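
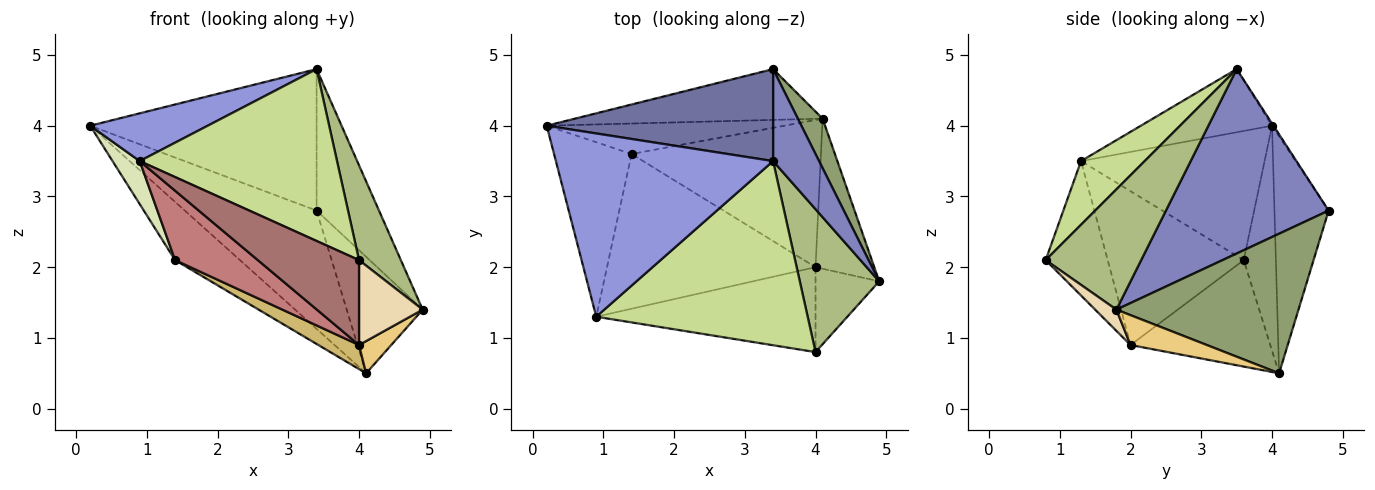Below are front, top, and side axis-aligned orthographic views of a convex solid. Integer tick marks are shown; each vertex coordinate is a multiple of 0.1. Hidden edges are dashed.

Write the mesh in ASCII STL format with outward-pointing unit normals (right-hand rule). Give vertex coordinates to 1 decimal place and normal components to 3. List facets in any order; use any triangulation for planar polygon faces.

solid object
 facet normal -0.005 0.838 0.545
  outer loop
   vertex 3.4 3.5 4.8
   vertex 3.4 4.8 2.8
   vertex 0.2 4.0 4.0
  endloop
 endfacet
 facet normal 0.909 0.349 0.227
  outer loop
   vertex 3.4 3.5 4.8
   vertex 4.9 1.8 1.4
   vertex 3.4 4.8 2.8
  endloop
 endfacet
 facet normal -0.271 -0.243 0.932
  outer loop
   vertex 0.9 1.3 3.5
   vertex 3.4 3.5 4.8
   vertex 0.2 4.0 4.0
  endloop
 endfacet
 facet normal -0.353 0.860 -0.369
  outer loop
   vertex 4.1 4.1 0.5
   vertex 0.2 4.0 4.0
   vertex 3.4 4.8 2.8
  endloop
 endfacet
 facet normal 0.911 0.380 0.162
  outer loop
   vertex 4.1 4.1 0.5
   vertex 3.4 4.8 2.8
   vertex 4.9 1.8 1.4
  endloop
 endfacet
 facet normal 0.784 -0.343 0.517
  outer loop
   vertex 4.0 0.8 2.1
   vertex 4.9 1.8 1.4
   vertex 3.4 3.5 4.8
  endloop
 endfacet
 facet normal 0.215 -0.666 0.714
  outer loop
   vertex 4.0 0.8 2.1
   vertex 3.4 3.5 4.8
   vertex 0.9 1.3 3.5
  endloop
 endfacet
 facet normal -0.851 -0.126 -0.511
  outer loop
   vertex 1.4 3.6 2.1
   vertex 0.9 1.3 3.5
   vertex 0.2 4.0 4.0
  endloop
 endfacet
 facet normal -0.402 0.811 -0.425
  outer loop
   vertex 1.4 3.6 2.1
   vertex 0.2 4.0 4.0
   vertex 4.1 4.1 0.5
  endloop
 endfacet
 facet normal -0.485 -0.141 -0.863
  outer loop
   vertex 4.0 2.0 0.9
   vertex 1.4 3.6 2.1
   vertex 4.1 4.1 0.5
  endloop
 endfacet
 facet normal 0.445 -0.188 -0.876
  outer loop
   vertex 4.0 2.0 0.9
   vertex 4.1 4.1 0.5
   vertex 4.9 1.8 1.4
  endloop
 endfacet
 facet normal 0.229 -0.688 -0.688
  outer loop
   vertex 4.0 2.0 0.9
   vertex 4.9 1.8 1.4
   vertex 4.0 0.8 2.1
  endloop
 endfacet
 facet normal -0.398 -0.649 -0.649
  outer loop
   vertex 4.0 2.0 0.9
   vertex 4.0 0.8 2.1
   vertex 0.9 1.3 3.5
  endloop
 endfacet
 facet normal -0.558 -0.339 -0.757
  outer loop
   vertex 4.0 2.0 0.9
   vertex 0.9 1.3 3.5
   vertex 1.4 3.6 2.1
  endloop
 endfacet
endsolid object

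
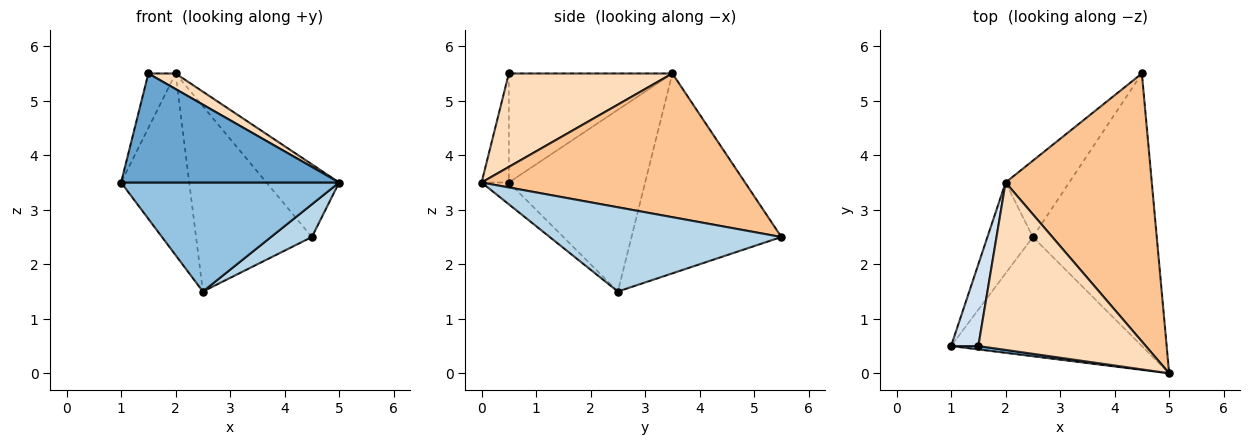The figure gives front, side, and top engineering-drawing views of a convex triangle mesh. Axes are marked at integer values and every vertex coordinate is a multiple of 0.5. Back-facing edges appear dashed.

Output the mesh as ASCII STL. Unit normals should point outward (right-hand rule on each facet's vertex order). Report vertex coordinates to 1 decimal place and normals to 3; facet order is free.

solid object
 facet normal -0.124 -0.992 0.031
  outer loop
   vertex 1.5 0.5 5.5
   vertex 1.0 0.5 3.5
   vertex 5.0 0.0 3.5
  endloop
 endfacet
 facet normal -0.084 -0.672 -0.735
  outer loop
   vertex 2.5 2.5 1.5
   vertex 5.0 0.0 3.5
   vertex 1.0 0.5 3.5
  endloop
 endfacet
 facet normal 0.560 -0.099 -0.823
  outer loop
   vertex 2.5 2.5 1.5
   vertex 4.5 5.5 2.5
   vertex 5.0 0.0 3.5
  endloop
 endfacet
 facet normal -0.958 0.160 0.239
  outer loop
   vertex 2.0 3.5 5.5
   vertex 1.0 0.5 3.5
   vertex 1.5 0.5 5.5
  endloop
 endfacet
 facet normal -0.873 0.436 -0.218
  outer loop
   vertex 2.0 3.5 5.5
   vertex 2.5 2.5 1.5
   vertex 1.0 0.5 3.5
  endloop
 endfacet
 facet normal -0.767 0.593 -0.244
  outer loop
   vertex 2.0 3.5 5.5
   vertex 4.5 5.5 2.5
   vertex 2.5 2.5 1.5
  endloop
 endfacet
 facet normal 0.688 0.190 0.700
  outer loop
   vertex 2.0 3.5 5.5
   vertex 5.0 0.0 3.5
   vertex 4.5 5.5 2.5
  endloop
 endfacet
 facet normal 0.486 -0.081 0.870
  outer loop
   vertex 2.0 3.5 5.5
   vertex 1.5 0.5 5.5
   vertex 5.0 0.0 3.5
  endloop
 endfacet
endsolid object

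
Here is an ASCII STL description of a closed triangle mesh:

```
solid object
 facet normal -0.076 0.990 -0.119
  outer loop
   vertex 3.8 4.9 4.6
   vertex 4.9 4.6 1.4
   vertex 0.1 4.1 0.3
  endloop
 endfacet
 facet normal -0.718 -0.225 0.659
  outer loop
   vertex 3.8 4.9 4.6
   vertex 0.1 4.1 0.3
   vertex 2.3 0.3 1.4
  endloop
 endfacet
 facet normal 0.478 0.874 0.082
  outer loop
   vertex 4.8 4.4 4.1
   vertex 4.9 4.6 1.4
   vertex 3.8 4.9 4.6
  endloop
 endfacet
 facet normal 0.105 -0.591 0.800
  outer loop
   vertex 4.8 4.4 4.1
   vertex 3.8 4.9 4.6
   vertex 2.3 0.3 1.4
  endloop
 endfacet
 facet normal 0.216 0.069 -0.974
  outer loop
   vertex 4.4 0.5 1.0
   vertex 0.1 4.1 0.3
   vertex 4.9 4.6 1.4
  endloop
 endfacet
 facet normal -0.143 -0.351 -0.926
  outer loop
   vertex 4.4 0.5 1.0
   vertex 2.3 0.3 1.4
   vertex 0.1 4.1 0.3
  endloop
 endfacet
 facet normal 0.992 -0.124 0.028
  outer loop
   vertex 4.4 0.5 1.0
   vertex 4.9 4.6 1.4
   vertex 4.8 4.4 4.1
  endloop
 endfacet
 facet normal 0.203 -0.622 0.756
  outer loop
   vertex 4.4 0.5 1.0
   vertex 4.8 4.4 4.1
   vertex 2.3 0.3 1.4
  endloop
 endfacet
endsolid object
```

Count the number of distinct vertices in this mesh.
6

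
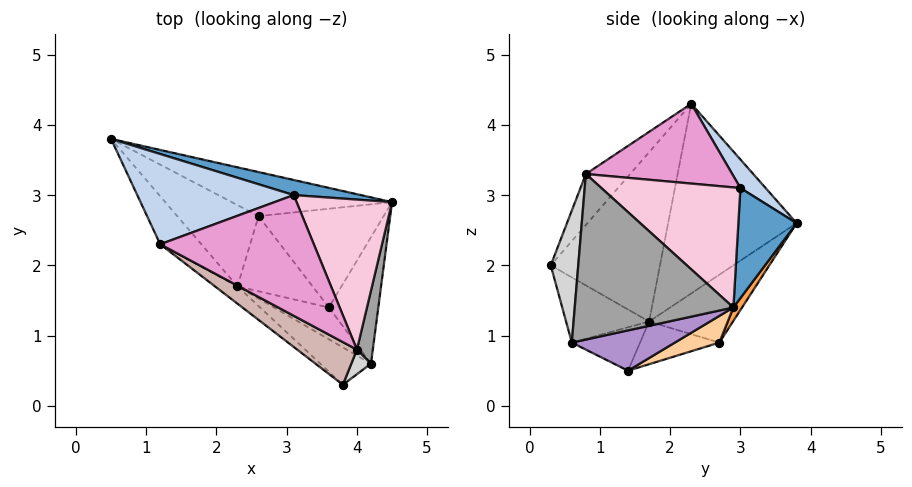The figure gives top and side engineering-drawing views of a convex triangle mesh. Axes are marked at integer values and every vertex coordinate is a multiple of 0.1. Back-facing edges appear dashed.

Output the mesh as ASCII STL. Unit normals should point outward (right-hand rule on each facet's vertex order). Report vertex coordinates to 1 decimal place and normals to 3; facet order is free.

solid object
 facet normal 0.262 0.952 0.160
  outer loop
   vertex 3.1 3.0 3.1
   vertex 4.5 2.9 1.4
   vertex 0.5 3.8 2.6
  endloop
 endfacet
 facet normal 0.115 0.768 0.630
  outer loop
   vertex 3.1 3.0 3.1
   vertex 0.5 3.8 2.6
   vertex 1.2 2.3 4.3
  endloop
 endfacet
 facet normal 0.042 0.862 -0.505
  outer loop
   vertex 2.6 2.7 0.9
   vertex 0.5 3.8 2.6
   vertex 4.5 2.9 1.4
  endloop
 endfacet
 facet normal 0.190 0.419 -0.888
  outer loop
   vertex 2.6 2.7 0.9
   vertex 4.5 2.9 1.4
   vertex 3.6 1.4 0.5
  endloop
 endfacet
 facet normal -0.802 -0.571 -0.174
  outer loop
   vertex 2.3 1.7 1.2
   vertex 1.2 2.3 4.3
   vertex 0.5 3.8 2.6
  endloop
 endfacet
 facet normal -0.655 -0.751 -0.087
  outer loop
   vertex 2.3 1.7 1.2
   vertex 3.8 0.3 2.0
   vertex 1.2 2.3 4.3
  endloop
 endfacet
 facet normal -0.641 -0.038 -0.767
  outer loop
   vertex 2.3 1.7 1.2
   vertex 0.5 3.8 2.6
   vertex 2.6 2.7 0.9
  endloop
 endfacet
 facet normal -0.491 -0.112 -0.864
  outer loop
   vertex 2.3 1.7 1.2
   vertex 2.6 2.7 0.9
   vertex 3.6 1.4 0.5
  endloop
 endfacet
 facet normal 0.629 0.086 -0.772
  outer loop
   vertex 4.2 0.6 0.9
   vertex 3.6 1.4 0.5
   vertex 4.5 2.9 1.4
  endloop
 endfacet
 facet normal -0.506 -0.767 -0.393
  outer loop
   vertex 4.2 0.6 0.9
   vertex 3.8 0.3 2.0
   vertex 2.3 1.7 1.2
  endloop
 endfacet
 facet normal -0.471 -0.651 -0.596
  outer loop
   vertex 4.2 0.6 0.9
   vertex 2.3 1.7 1.2
   vertex 3.6 1.4 0.5
  endloop
 endfacet
 facet normal -0.326 -0.864 0.383
  outer loop
   vertex 4.0 0.8 3.3
   vertex 1.2 2.3 4.3
   vertex 3.8 0.3 2.0
  endloop
 endfacet
 facet normal 0.445 0.260 0.857
  outer loop
   vertex 4.0 0.8 3.3
   vertex 3.1 3.0 3.1
   vertex 1.2 2.3 4.3
  endloop
 endfacet
 facet normal 0.732 0.353 0.582
  outer loop
   vertex 4.0 0.8 3.3
   vertex 4.5 2.9 1.4
   vertex 3.1 3.0 3.1
  endloop
 endfacet
 facet normal 0.984 -0.149 0.094
  outer loop
   vertex 4.0 0.8 3.3
   vertex 4.2 0.6 0.9
   vertex 4.5 2.9 1.4
  endloop
 endfacet
 facet normal 0.780 -0.614 0.116
  outer loop
   vertex 4.0 0.8 3.3
   vertex 3.8 0.3 2.0
   vertex 4.2 0.6 0.9
  endloop
 endfacet
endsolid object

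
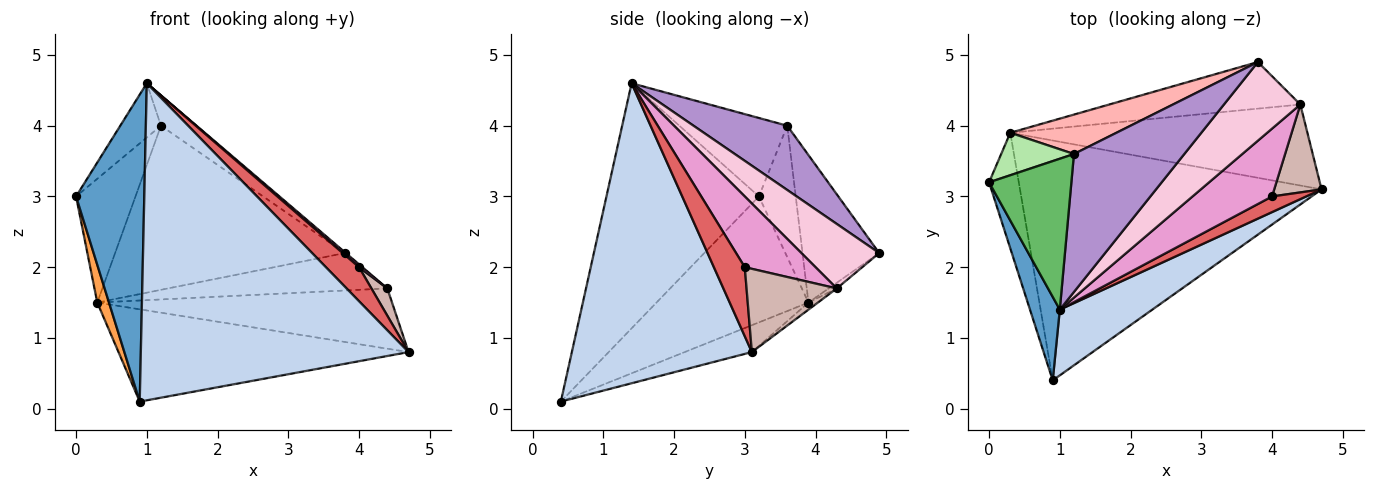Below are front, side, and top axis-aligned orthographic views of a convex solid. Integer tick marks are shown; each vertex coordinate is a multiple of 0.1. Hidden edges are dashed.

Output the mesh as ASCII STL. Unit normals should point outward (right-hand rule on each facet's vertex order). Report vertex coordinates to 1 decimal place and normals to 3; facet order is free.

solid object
 facet normal -0.907 -0.406 0.110
  outer loop
   vertex 1.0 1.4 4.6
   vertex 0.0 3.2 3.0
   vertex 0.9 0.4 0.1
  endloop
 endfacet
 facet normal 0.550 -0.818 0.170
  outer loop
   vertex 1.0 1.4 4.6
   vertex 0.9 0.4 0.1
   vertex 4.7 3.1 0.8
  endloop
 endfacet
 facet normal -0.971 -0.075 -0.229
  outer loop
   vertex 0.3 3.9 1.5
   vertex 0.9 0.4 0.1
   vertex 0.0 3.2 3.0
  endloop
 endfacet
 facet normal -0.083 0.358 -0.930
  outer loop
   vertex 0.3 3.9 1.5
   vertex 4.7 3.1 0.8
   vertex 0.9 0.4 0.1
  endloop
 endfacet
 facet normal -0.668 0.252 0.701
  outer loop
   vertex 1.2 3.6 4.0
   vertex 0.0 3.2 3.0
   vertex 1.0 1.4 4.6
  endloop
 endfacet
 facet normal -0.505 0.816 0.280
  outer loop
   vertex 1.2 3.6 4.0
   vertex 0.3 3.9 1.5
   vertex 0.0 3.2 3.0
  endloop
 endfacet
 facet normal 0.646 -0.693 0.319
  outer loop
   vertex 4.0 3.0 2.0
   vertex 1.0 1.4 4.6
   vertex 4.7 3.1 0.8
  endloop
 endfacet
 facet normal -0.309 0.925 0.222
  outer loop
   vertex 3.8 4.9 2.2
   vertex 0.3 3.9 1.5
   vertex 1.2 3.6 4.0
  endloop
 endfacet
 facet normal 0.494 0.187 0.849
  outer loop
   vertex 3.8 4.9 2.2
   vertex 1.2 3.6 4.0
   vertex 1.0 1.4 4.6
  endloop
 endfacet
 facet normal -0.019 0.597 -0.802
  outer loop
   vertex 4.4 4.3 1.7
   vertex 4.7 3.1 0.8
   vertex 0.3 3.9 1.5
  endloop
 endfacet
 facet normal -0.023 0.626 -0.779
  outer loop
   vertex 4.4 4.3 1.7
   vertex 0.3 3.9 1.5
   vertex 3.8 4.9 2.2
  endloop
 endfacet
 facet normal 0.859 -0.152 0.489
  outer loop
   vertex 4.4 4.3 1.7
   vertex 4.0 3.0 2.0
   vertex 4.7 3.1 0.8
  endloop
 endfacet
 facet normal 0.664 -0.032 0.747
  outer loop
   vertex 4.4 4.3 1.7
   vertex 1.0 1.4 4.6
   vertex 4.0 3.0 2.0
  endloop
 endfacet
 facet normal 0.645 0.008 0.764
  outer loop
   vertex 4.4 4.3 1.7
   vertex 3.8 4.9 2.2
   vertex 1.0 1.4 4.6
  endloop
 endfacet
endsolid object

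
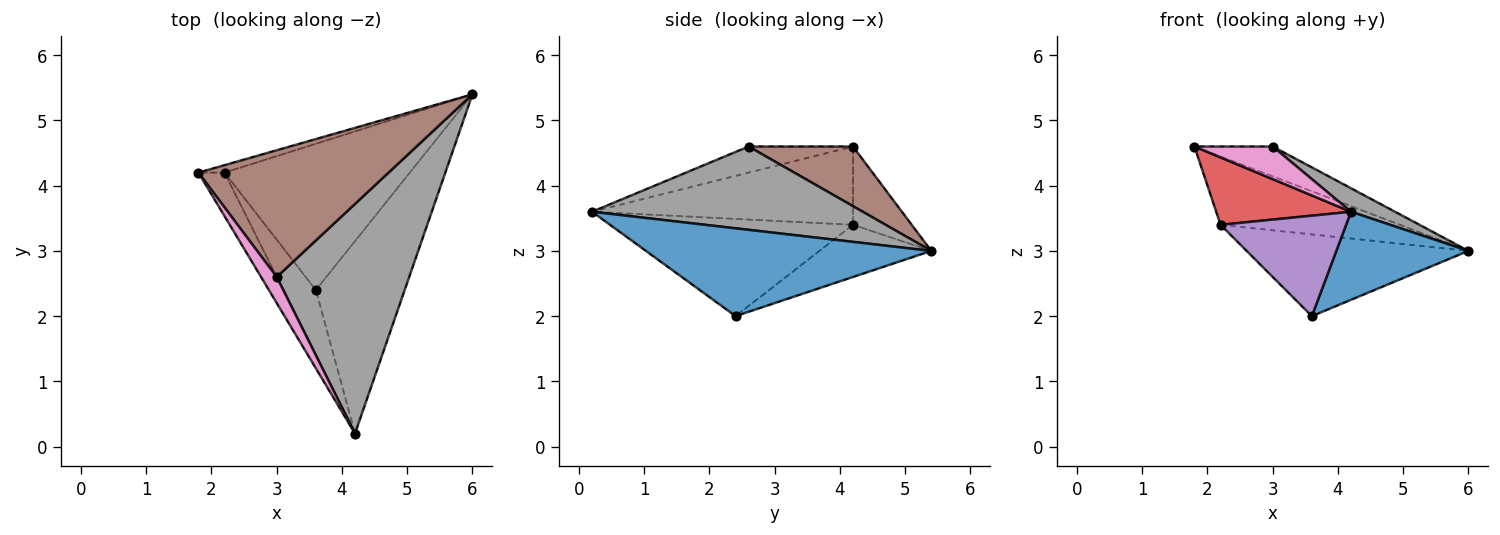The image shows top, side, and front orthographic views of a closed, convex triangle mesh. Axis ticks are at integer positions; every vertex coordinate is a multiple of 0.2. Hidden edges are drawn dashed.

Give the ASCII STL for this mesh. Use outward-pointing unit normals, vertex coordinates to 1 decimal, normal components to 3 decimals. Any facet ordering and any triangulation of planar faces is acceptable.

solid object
 facet normal 0.669 -0.309 -0.676
  outer loop
   vertex 3.6 2.4 2.0
   vertex 6.0 5.4 3.0
   vertex 4.2 0.2 3.6
  endloop
 endfacet
 facet normal -0.309 0.945 -0.103
  outer loop
   vertex 2.2 4.2 3.4
   vertex 1.8 4.2 4.6
   vertex 6.0 5.4 3.0
  endloop
 endfacet
 facet normal -0.239 0.474 -0.848
  outer loop
   vertex 2.2 4.2 3.4
   vertex 6.0 5.4 3.0
   vertex 3.6 2.4 2.0
  endloop
 endfacet
 facet normal -0.852 -0.440 -0.284
  outer loop
   vertex 2.2 4.2 3.4
   vertex 4.2 0.2 3.6
   vertex 1.8 4.2 4.6
  endloop
 endfacet
 facet normal -0.851 -0.440 -0.286
  outer loop
   vertex 2.2 4.2 3.4
   vertex 3.6 2.4 2.0
   vertex 4.2 0.2 3.6
  endloop
 endfacet
 facet normal 0.292 0.219 0.931
  outer loop
   vertex 3.0 2.6 4.6
   vertex 6.0 5.4 3.0
   vertex 1.8 4.2 4.6
  endloop
 endfacet
 facet normal -0.721 -0.541 0.433
  outer loop
   vertex 3.0 2.6 4.6
   vertex 1.8 4.2 4.6
   vertex 4.2 0.2 3.6
  endloop
 endfacet
 facet normal 0.530 -0.086 0.843
  outer loop
   vertex 3.0 2.6 4.6
   vertex 4.2 0.2 3.6
   vertex 6.0 5.4 3.0
  endloop
 endfacet
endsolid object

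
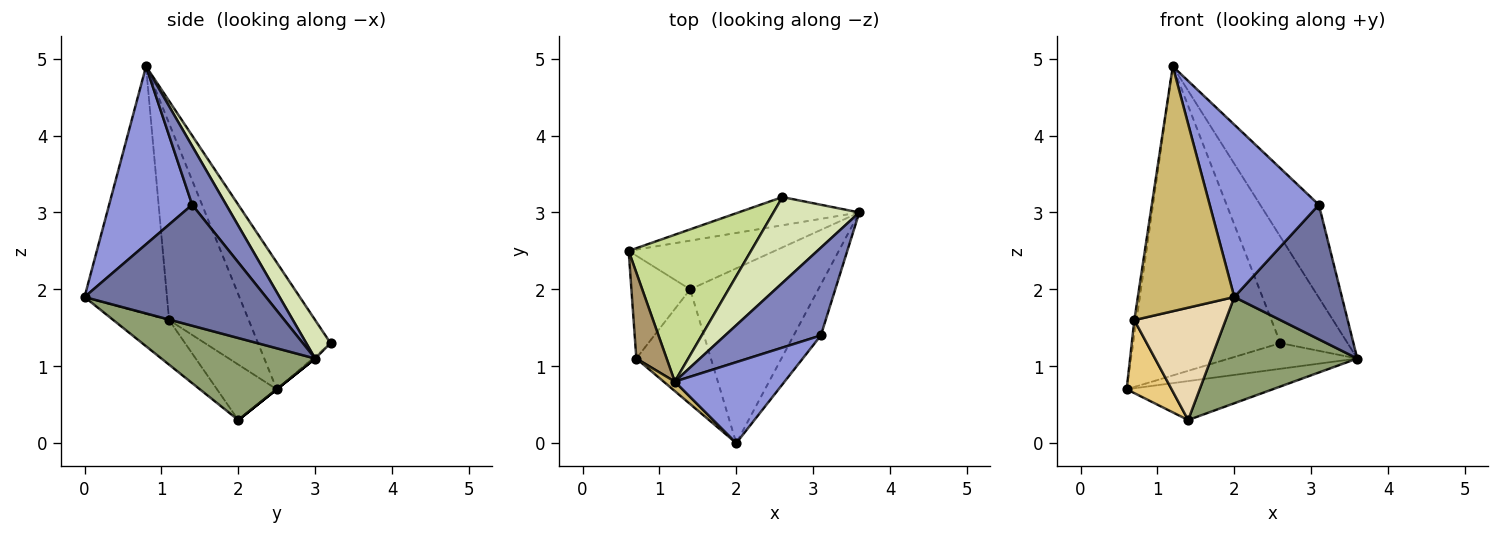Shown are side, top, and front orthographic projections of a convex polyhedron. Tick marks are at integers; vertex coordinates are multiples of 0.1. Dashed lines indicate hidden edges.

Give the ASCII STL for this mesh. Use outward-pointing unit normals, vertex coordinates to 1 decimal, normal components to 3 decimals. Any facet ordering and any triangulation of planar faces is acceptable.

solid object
 facet normal 0.844 -0.501 -0.190
  outer loop
   vertex 3.1 1.4 3.1
   vertex 2.0 0.0 1.9
   vertex 3.6 3.0 1.1
  endloop
 endfacet
 facet normal 0.388 0.670 0.633
  outer loop
   vertex 3.1 1.4 3.1
   vertex 3.6 3.0 1.1
   vertex 1.2 0.8 4.9
  endloop
 endfacet
 facet normal 0.567 -0.746 0.350
  outer loop
   vertex 3.1 1.4 3.1
   vertex 1.2 0.8 4.9
   vertex 2.0 0.0 1.9
  endloop
 endfacet
 facet normal 0.000 0.625 -0.781
  outer loop
   vertex 1.4 2.0 0.3
   vertex 0.6 2.5 0.7
   vertex 3.6 3.0 1.1
  endloop
 endfacet
 facet normal 0.480 -0.456 -0.750
  outer loop
   vertex 1.4 2.0 0.3
   vertex 3.6 3.0 1.1
   vertex 2.0 0.0 1.9
  endloop
 endfacet
 facet normal -0.013 0.673 -0.740
  outer loop
   vertex 2.6 3.2 1.3
   vertex 3.6 3.0 1.1
   vertex 0.6 2.5 0.7
  endloop
 endfacet
 facet normal -0.406 0.825 0.392
  outer loop
   vertex 2.6 3.2 1.3
   vertex 0.6 2.5 0.7
   vertex 1.2 0.8 4.9
  endloop
 endfacet
 facet normal 0.271 0.749 0.605
  outer loop
   vertex 2.6 3.2 1.3
   vertex 1.2 0.8 4.9
   vertex 3.6 3.0 1.1
  endloop
 endfacet
 facet normal -0.988 0.027 0.152
  outer loop
   vertex 0.7 1.1 1.6
   vertex 1.2 0.8 4.9
   vertex 0.6 2.5 0.7
  endloop
 endfacet
 facet normal -0.650 -0.760 0.029
  outer loop
   vertex 0.7 1.1 1.6
   vertex 2.0 0.0 1.9
   vertex 1.2 0.8 4.9
  endloop
 endfacet
 facet normal -0.610 -0.459 -0.646
  outer loop
   vertex 0.7 1.1 1.6
   vertex 0.6 2.5 0.7
   vertex 1.4 2.0 0.3
  endloop
 endfacet
 facet normal -0.393 -0.643 -0.657
  outer loop
   vertex 0.7 1.1 1.6
   vertex 1.4 2.0 0.3
   vertex 2.0 0.0 1.9
  endloop
 endfacet
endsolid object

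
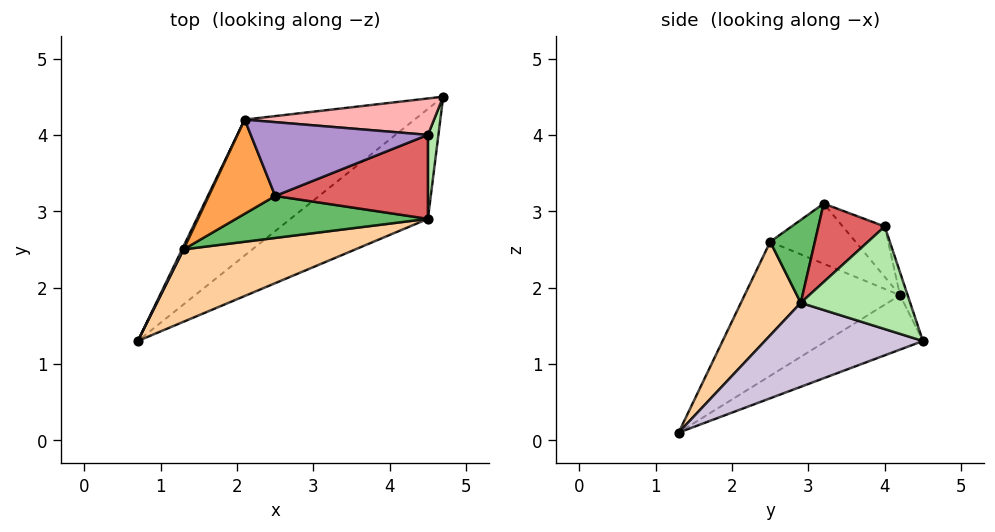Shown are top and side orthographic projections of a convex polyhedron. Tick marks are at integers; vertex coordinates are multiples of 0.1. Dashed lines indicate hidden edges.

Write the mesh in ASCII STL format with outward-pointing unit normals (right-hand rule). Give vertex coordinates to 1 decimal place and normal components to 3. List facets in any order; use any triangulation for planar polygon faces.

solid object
 facet normal -0.245 0.594 -0.766
  outer loop
   vertex 2.1 4.2 1.9
   vertex 4.7 4.5 1.3
   vertex 0.7 1.3 0.1
  endloop
 endfacet
 facet normal -0.903 0.429 0.011
  outer loop
   vertex 1.3 2.5 2.6
   vertex 2.1 4.2 1.9
   vertex 0.7 1.3 0.1
  endloop
 endfacet
 facet normal -0.570 0.528 0.630
  outer loop
   vertex 1.3 2.5 2.6
   vertex 2.5 3.2 3.1
   vertex 2.1 4.2 1.9
  endloop
 endfacet
 facet normal 0.208 -0.900 0.382
  outer loop
   vertex 1.3 2.5 2.6
   vertex 0.7 1.3 0.1
   vertex 4.5 2.9 1.8
  endloop
 endfacet
 facet normal 0.238 -0.800 0.550
  outer loop
   vertex 1.3 2.5 2.6
   vertex 4.5 2.9 1.8
   vertex 2.5 3.2 3.1
  endloop
 endfacet
 facet normal 0.991 -0.092 0.101
  outer loop
   vertex 4.5 4.0 2.8
   vertex 4.5 2.9 1.8
   vertex 4.7 4.5 1.3
  endloop
 endfacet
 facet normal 0.355 -0.629 0.692
  outer loop
   vertex 4.5 4.0 2.8
   vertex 2.5 3.2 3.1
   vertex 4.5 2.9 1.8
  endloop
 endfacet
 facet normal -0.038 0.950 0.311
  outer loop
   vertex 4.5 4.0 2.8
   vertex 4.7 4.5 1.3
   vertex 2.1 4.2 1.9
  endloop
 endfacet
 facet normal -0.189 0.722 0.665
  outer loop
   vertex 4.5 4.0 2.8
   vertex 2.1 4.2 1.9
   vertex 2.5 3.2 3.1
  endloop
 endfacet
 facet normal 0.495 -0.315 -0.810
  outer loop
   vertex 4.5 2.9 1.8
   vertex 0.7 1.3 0.1
   vertex 4.7 4.5 1.3
  endloop
 endfacet
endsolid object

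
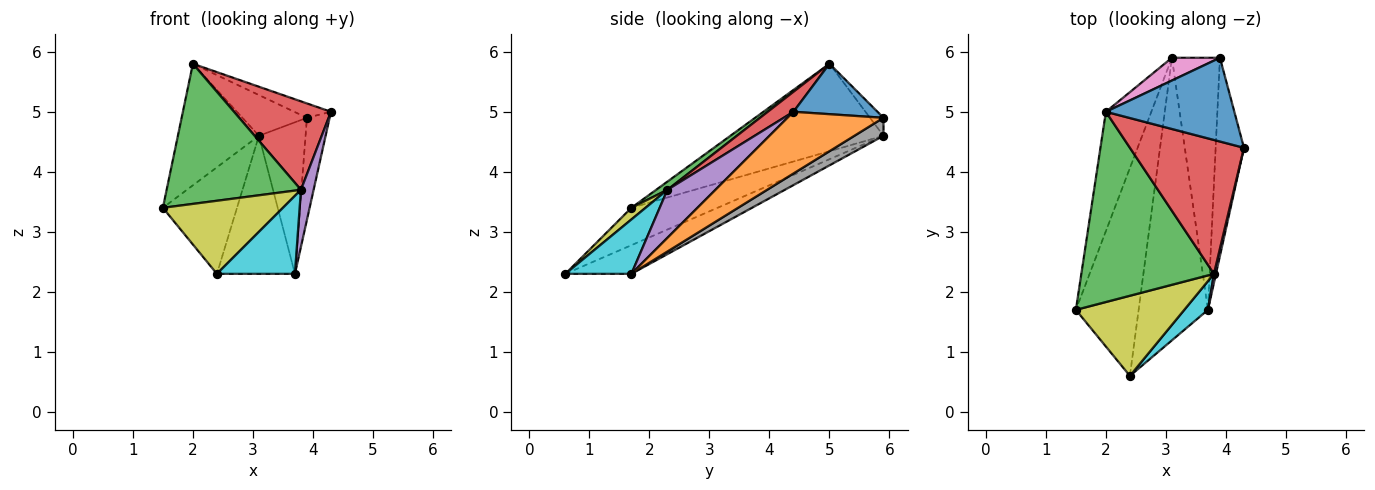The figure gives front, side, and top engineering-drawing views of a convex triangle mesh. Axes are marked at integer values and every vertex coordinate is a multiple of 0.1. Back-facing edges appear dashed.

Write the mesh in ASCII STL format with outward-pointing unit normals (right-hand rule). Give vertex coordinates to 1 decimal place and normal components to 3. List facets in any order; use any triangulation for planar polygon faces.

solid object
 facet normal 0.361 0.158 0.919
  outer loop
   vertex 3.9 5.9 4.9
   vertex 2.0 5.0 5.8
   vertex 4.3 4.4 5.0
  endloop
 endfacet
 facet normal 0.889 0.210 -0.407
  outer loop
   vertex 3.7 1.7 2.3
   vertex 3.9 5.9 4.9
   vertex 4.3 4.4 5.0
  endloop
 endfacet
 facet normal 0.050 -0.592 0.804
  outer loop
   vertex 3.8 2.3 3.7
   vertex 2.0 5.0 5.8
   vertex 1.5 1.7 3.4
  endloop
 endfacet
 facet normal 0.145 -0.546 0.825
  outer loop
   vertex 3.8 2.3 3.7
   vertex 4.3 4.4 5.0
   vertex 2.0 5.0 5.8
  endloop
 endfacet
 facet normal 0.966 -0.255 0.040
  outer loop
   vertex 3.8 2.3 3.7
   vertex 3.7 1.7 2.3
   vertex 4.3 4.4 5.0
  endloop
 endfacet
 facet normal -0.803 0.425 -0.417
  outer loop
   vertex 3.1 5.9 4.6
   vertex 1.5 1.7 3.4
   vertex 2.0 5.0 5.8
  endloop
 endfacet
 facet normal -0.180 0.859 0.479
  outer loop
   vertex 3.1 5.9 4.6
   vertex 2.0 5.0 5.8
   vertex 3.9 5.9 4.9
  endloop
 endfacet
 facet normal 0.306 0.491 -0.816
  outer loop
   vertex 3.1 5.9 4.6
   vertex 3.9 5.9 4.9
   vertex 3.7 1.7 2.3
  endloop
 endfacet
 facet normal 0.079 -0.672 0.737
  outer loop
   vertex 2.4 0.6 2.3
   vertex 3.8 2.3 3.7
   vertex 1.5 1.7 3.4
  endloop
 endfacet
 facet normal 0.622 -0.735 0.271
  outer loop
   vertex 2.4 0.6 2.3
   vertex 3.7 1.7 2.3
   vertex 3.8 2.3 3.7
  endloop
 endfacet
 facet normal -0.468 0.403 -0.786
  outer loop
   vertex 2.4 0.6 2.3
   vertex 1.5 1.7 3.4
   vertex 3.1 5.9 4.6
  endloop
 endfacet
 facet normal -0.348 0.412 -0.842
  outer loop
   vertex 2.4 0.6 2.3
   vertex 3.1 5.9 4.6
   vertex 3.7 1.7 2.3
  endloop
 endfacet
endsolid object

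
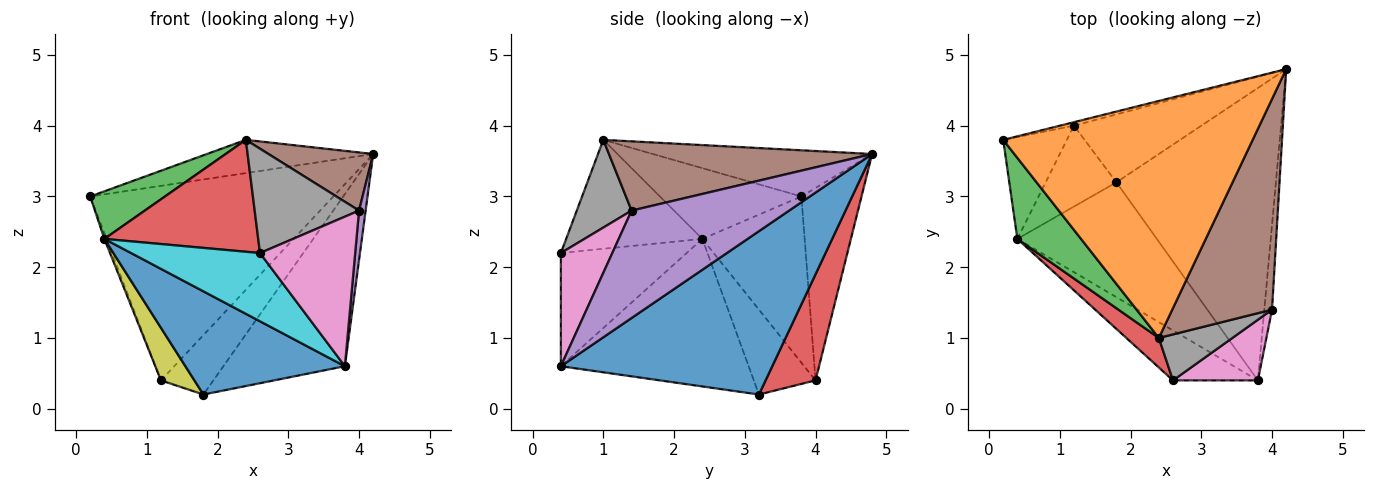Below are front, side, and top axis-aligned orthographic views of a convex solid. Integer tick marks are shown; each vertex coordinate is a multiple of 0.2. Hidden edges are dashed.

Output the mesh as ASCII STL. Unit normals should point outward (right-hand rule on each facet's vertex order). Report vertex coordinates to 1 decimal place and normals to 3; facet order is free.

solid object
 facet normal 0.662 0.380 -0.646
  outer loop
   vertex 3.8 0.4 0.6
   vertex 1.8 3.2 0.2
   vertex 4.2 4.8 3.6
  endloop
 endfacet
 facet normal -0.180 0.137 0.974
  outer loop
   vertex 2.4 1.0 3.8
   vertex 4.2 4.8 3.6
   vertex 0.2 3.8 3.0
  endloop
 endfacet
 facet normal -0.240 0.971 -0.018
  outer loop
   vertex 1.2 4.0 0.4
   vertex 0.2 3.8 3.0
   vertex 4.2 4.8 3.6
  endloop
 endfacet
 facet normal 0.531 0.558 -0.638
  outer loop
   vertex 1.2 4.0 0.4
   vertex 4.2 4.8 3.6
   vertex 1.8 3.2 0.2
  endloop
 endfacet
 facet normal 0.997 -0.042 -0.072
  outer loop
   vertex 4.0 1.4 2.8
   vertex 3.8 0.4 0.6
   vertex 4.2 4.8 3.6
  endloop
 endfacet
 facet normal 0.556 -0.221 0.801
  outer loop
   vertex 4.0 1.4 2.8
   vertex 4.2 4.8 3.6
   vertex 2.4 1.0 3.8
  endloop
 endfacet
 facet normal 0.448 -0.829 0.336
  outer loop
   vertex 4.0 1.4 2.8
   vertex 2.6 0.4 2.2
   vertex 3.8 0.4 0.6
  endloop
 endfacet
 facet normal 0.433 -0.825 0.363
  outer loop
   vertex 4.0 1.4 2.8
   vertex 2.4 1.0 3.8
   vertex 2.6 0.4 2.2
  endloop
 endfacet
 facet normal -0.709 -0.384 -0.591
  outer loop
   vertex 0.4 2.4 2.4
   vertex 1.2 4.0 0.4
   vertex 1.8 3.2 0.2
  endloop
 endfacet
 facet normal -0.619 -0.634 -0.464
  outer loop
   vertex 0.4 2.4 2.4
   vertex 3.8 0.4 0.6
   vertex 2.6 0.4 2.2
  endloop
 endfacet
 facet normal -0.618 -0.525 -0.585
  outer loop
   vertex 0.4 2.4 2.4
   vertex 1.8 3.2 0.2
   vertex 3.8 0.4 0.6
  endloop
 endfacet
 facet normal -0.934 0.020 -0.358
  outer loop
   vertex 0.4 2.4 2.4
   vertex 0.2 3.8 3.0
   vertex 1.2 4.0 0.4
  endloop
 endfacet
 facet normal -0.692 -0.366 0.623
  outer loop
   vertex 0.4 2.4 2.4
   vertex 2.4 1.0 3.8
   vertex 0.2 3.8 3.0
  endloop
 endfacet
 facet normal -0.650 -0.735 0.194
  outer loop
   vertex 0.4 2.4 2.4
   vertex 2.6 0.4 2.2
   vertex 2.4 1.0 3.8
  endloop
 endfacet
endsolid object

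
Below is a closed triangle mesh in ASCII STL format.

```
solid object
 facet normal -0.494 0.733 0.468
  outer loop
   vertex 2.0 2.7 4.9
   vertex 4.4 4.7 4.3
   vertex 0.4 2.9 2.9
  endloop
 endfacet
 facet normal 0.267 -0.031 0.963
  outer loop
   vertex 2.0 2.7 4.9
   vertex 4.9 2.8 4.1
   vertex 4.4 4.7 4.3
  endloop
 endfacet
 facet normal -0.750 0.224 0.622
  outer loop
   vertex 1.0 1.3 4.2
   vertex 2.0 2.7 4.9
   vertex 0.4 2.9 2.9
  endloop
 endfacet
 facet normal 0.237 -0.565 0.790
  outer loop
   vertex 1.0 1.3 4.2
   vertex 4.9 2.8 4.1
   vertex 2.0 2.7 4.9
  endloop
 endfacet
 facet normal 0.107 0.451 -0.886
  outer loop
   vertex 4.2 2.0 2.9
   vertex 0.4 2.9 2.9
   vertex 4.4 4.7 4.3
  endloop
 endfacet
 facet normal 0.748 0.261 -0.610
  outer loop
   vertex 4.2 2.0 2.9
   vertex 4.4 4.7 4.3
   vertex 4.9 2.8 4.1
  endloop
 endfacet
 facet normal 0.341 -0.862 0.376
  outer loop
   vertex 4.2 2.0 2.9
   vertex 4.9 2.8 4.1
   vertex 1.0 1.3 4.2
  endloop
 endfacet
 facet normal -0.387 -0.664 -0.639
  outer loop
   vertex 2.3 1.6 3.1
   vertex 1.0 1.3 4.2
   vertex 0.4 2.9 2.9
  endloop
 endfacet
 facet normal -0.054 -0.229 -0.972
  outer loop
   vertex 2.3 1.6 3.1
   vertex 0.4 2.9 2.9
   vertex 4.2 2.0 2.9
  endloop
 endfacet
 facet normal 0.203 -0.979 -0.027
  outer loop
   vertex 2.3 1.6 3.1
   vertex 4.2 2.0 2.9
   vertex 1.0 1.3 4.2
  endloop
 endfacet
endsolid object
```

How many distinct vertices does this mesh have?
7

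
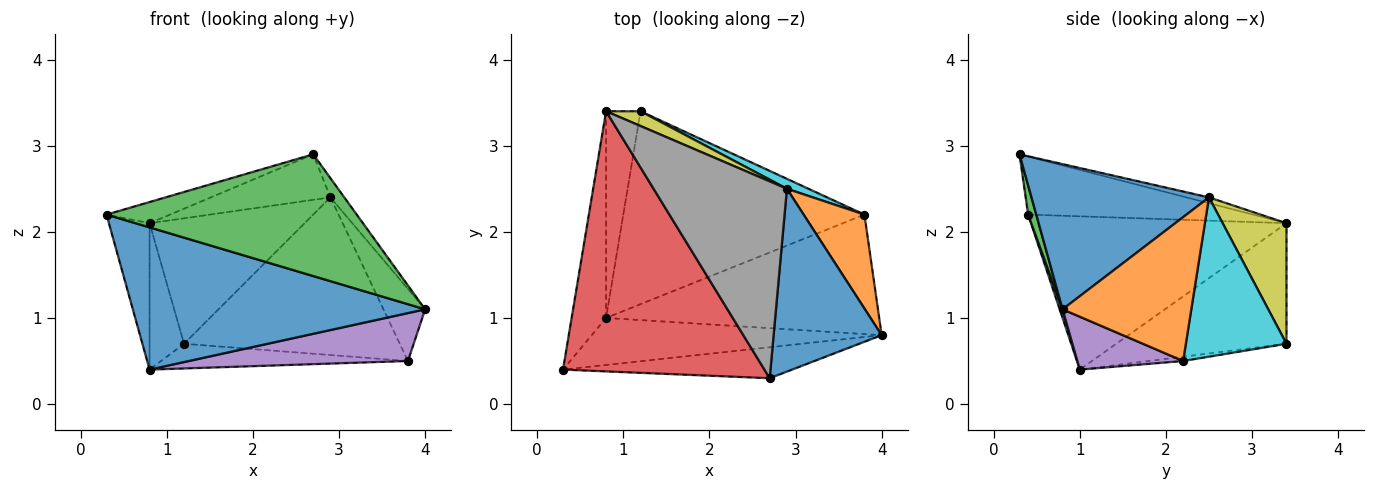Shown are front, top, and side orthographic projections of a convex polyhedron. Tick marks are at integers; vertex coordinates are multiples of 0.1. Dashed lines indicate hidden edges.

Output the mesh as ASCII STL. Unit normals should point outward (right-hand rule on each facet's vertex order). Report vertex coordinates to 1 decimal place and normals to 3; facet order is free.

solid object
 facet normal 0.009 -0.949 -0.314
  outer loop
   vertex 0.8 1.0 0.4
   vertex 4.0 0.8 1.1
   vertex 0.3 0.4 2.2
  endloop
 endfacet
 facet normal -0.964 0.153 -0.217
  outer loop
   vertex 0.8 1.0 0.4
   vertex 0.3 0.4 2.2
   vertex 0.8 3.4 2.1
  endloop
 endfacet
 facet normal 0.031 -0.969 -0.246
  outer loop
   vertex 2.7 0.3 2.9
   vertex 0.3 0.4 2.2
   vertex 4.0 0.8 1.1
  endloop
 endfacet
 facet normal -0.276 0.078 0.958
  outer loop
   vertex 2.7 0.3 2.9
   vertex 0.8 3.4 2.1
   vertex 0.3 0.4 2.2
  endloop
 endfacet
 facet normal 0.177 -0.366 -0.914
  outer loop
   vertex 3.8 2.2 0.5
   vertex 4.0 0.8 1.1
   vertex 0.8 1.0 0.4
  endloop
 endfacet
 facet normal -0.944 0.191 -0.270
  outer loop
   vertex 1.2 3.4 0.7
   vertex 0.8 1.0 0.4
   vertex 0.8 3.4 2.1
  endloop
 endfacet
 facet normal -0.018 0.127 -0.992
  outer loop
   vertex 1.2 3.4 0.7
   vertex 3.8 2.2 0.5
   vertex 0.8 1.0 0.4
  endloop
 endfacet
 facet normal -0.043 0.225 0.973
  outer loop
   vertex 2.9 2.5 2.4
   vertex 0.8 3.4 2.1
   vertex 2.7 0.3 2.9
  endloop
 endfacet
 facet normal 0.379 0.919 0.108
  outer loop
   vertex 2.9 2.5 2.4
   vertex 1.2 3.4 0.7
   vertex 0.8 3.4 2.1
  endloop
 endfacet
 facet normal 0.422 0.905 0.057
  outer loop
   vertex 2.9 2.5 2.4
   vertex 3.8 2.2 0.5
   vertex 1.2 3.4 0.7
  endloop
 endfacet
 facet normal 0.801 0.063 0.596
  outer loop
   vertex 2.9 2.5 2.4
   vertex 2.7 0.3 2.9
   vertex 4.0 0.8 1.1
  endloop
 endfacet
 facet normal 0.883 0.286 0.373
  outer loop
   vertex 2.9 2.5 2.4
   vertex 4.0 0.8 1.1
   vertex 3.8 2.2 0.5
  endloop
 endfacet
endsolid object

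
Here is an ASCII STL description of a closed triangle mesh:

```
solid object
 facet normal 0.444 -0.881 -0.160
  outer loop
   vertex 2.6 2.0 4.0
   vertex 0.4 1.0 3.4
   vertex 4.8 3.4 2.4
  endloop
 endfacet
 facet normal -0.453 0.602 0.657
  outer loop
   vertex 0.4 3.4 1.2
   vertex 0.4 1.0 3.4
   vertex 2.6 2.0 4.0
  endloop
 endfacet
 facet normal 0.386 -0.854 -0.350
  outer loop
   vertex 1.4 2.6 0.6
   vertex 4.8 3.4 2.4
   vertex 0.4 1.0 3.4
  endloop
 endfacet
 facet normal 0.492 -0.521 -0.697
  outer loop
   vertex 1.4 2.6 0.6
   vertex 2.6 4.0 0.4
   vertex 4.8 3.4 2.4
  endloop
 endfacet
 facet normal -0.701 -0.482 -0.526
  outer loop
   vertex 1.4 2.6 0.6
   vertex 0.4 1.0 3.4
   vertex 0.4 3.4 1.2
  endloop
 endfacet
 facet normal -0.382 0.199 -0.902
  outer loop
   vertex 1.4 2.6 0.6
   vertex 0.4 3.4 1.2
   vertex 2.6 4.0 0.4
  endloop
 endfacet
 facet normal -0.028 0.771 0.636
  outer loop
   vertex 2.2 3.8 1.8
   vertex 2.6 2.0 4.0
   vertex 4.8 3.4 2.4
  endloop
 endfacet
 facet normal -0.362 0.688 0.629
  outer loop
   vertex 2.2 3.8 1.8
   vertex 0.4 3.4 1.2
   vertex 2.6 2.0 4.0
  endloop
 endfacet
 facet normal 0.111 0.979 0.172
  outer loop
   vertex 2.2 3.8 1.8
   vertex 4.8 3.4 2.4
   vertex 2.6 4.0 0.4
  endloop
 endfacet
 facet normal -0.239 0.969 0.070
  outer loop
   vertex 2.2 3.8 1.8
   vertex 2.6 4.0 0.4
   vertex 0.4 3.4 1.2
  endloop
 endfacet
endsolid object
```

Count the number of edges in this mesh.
15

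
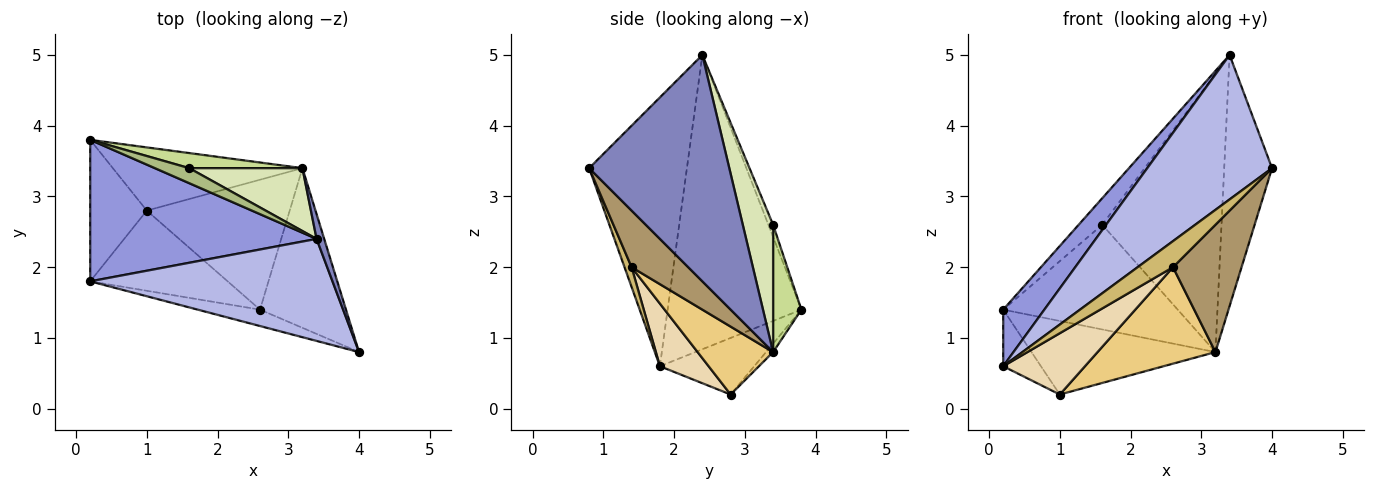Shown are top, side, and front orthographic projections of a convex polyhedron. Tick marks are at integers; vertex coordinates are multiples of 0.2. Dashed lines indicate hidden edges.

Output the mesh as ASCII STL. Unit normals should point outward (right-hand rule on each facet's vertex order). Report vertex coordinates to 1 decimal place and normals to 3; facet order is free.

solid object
 facet normal -0.029 0.758 -0.651
  outer loop
   vertex 3.2 3.4 0.8
   vertex 1.0 2.8 0.2
   vertex 0.2 3.8 1.4
  endloop
 endfacet
 facet normal 0.946 0.323 0.032
  outer loop
   vertex 3.2 3.4 0.8
   vertex 3.4 2.4 5.0
   vertex 4.0 0.8 3.4
  endloop
 endfacet
 facet normal -0.770 -0.237 0.592
  outer loop
   vertex 0.2 1.8 0.6
   vertex 3.4 2.4 5.0
   vertex 0.2 3.8 1.4
  endloop
 endfacet
 facet normal -0.539 -0.688 0.486
  outer loop
   vertex 0.2 1.8 0.6
   vertex 4.0 0.8 3.4
   vertex 3.4 2.4 5.0
  endloop
 endfacet
 facet normal -0.680 0.272 -0.680
  outer loop
   vertex 0.2 1.8 0.6
   vertex 0.2 3.8 1.4
   vertex 1.0 2.8 0.2
  endloop
 endfacet
 facet normal -0.171 0.857 0.486
  outer loop
   vertex 1.6 3.4 2.6
   vertex 0.2 3.8 1.4
   vertex 3.4 2.4 5.0
  endloop
 endfacet
 facet normal 0.158 0.977 0.141
  outer loop
   vertex 1.6 3.4 2.6
   vertex 3.2 3.4 0.8
   vertex 0.2 3.8 1.4
  endloop
 endfacet
 facet normal 0.241 0.947 0.214
  outer loop
   vertex 1.6 3.4 2.6
   vertex 3.4 2.4 5.0
   vertex 3.2 3.4 0.8
  endloop
 endfacet
 facet normal 0.458 -0.554 -0.695
  outer loop
   vertex 2.6 1.4 2.0
   vertex 3.2 3.4 0.8
   vertex 4.0 0.8 3.4
  endloop
 endfacet
 facet normal 0.167 -0.835 -0.525
  outer loop
   vertex 2.6 1.4 2.0
   vertex 4.0 0.8 3.4
   vertex 0.2 1.8 0.6
  endloop
 endfacet
 facet normal 0.356 -0.557 -0.750
  outer loop
   vertex 2.6 1.4 2.0
   vertex 1.0 2.8 0.2
   vertex 3.2 3.4 0.8
  endloop
 endfacet
 facet normal 0.340 -0.571 -0.747
  outer loop
   vertex 2.6 1.4 2.0
   vertex 0.2 1.8 0.6
   vertex 1.0 2.8 0.2
  endloop
 endfacet
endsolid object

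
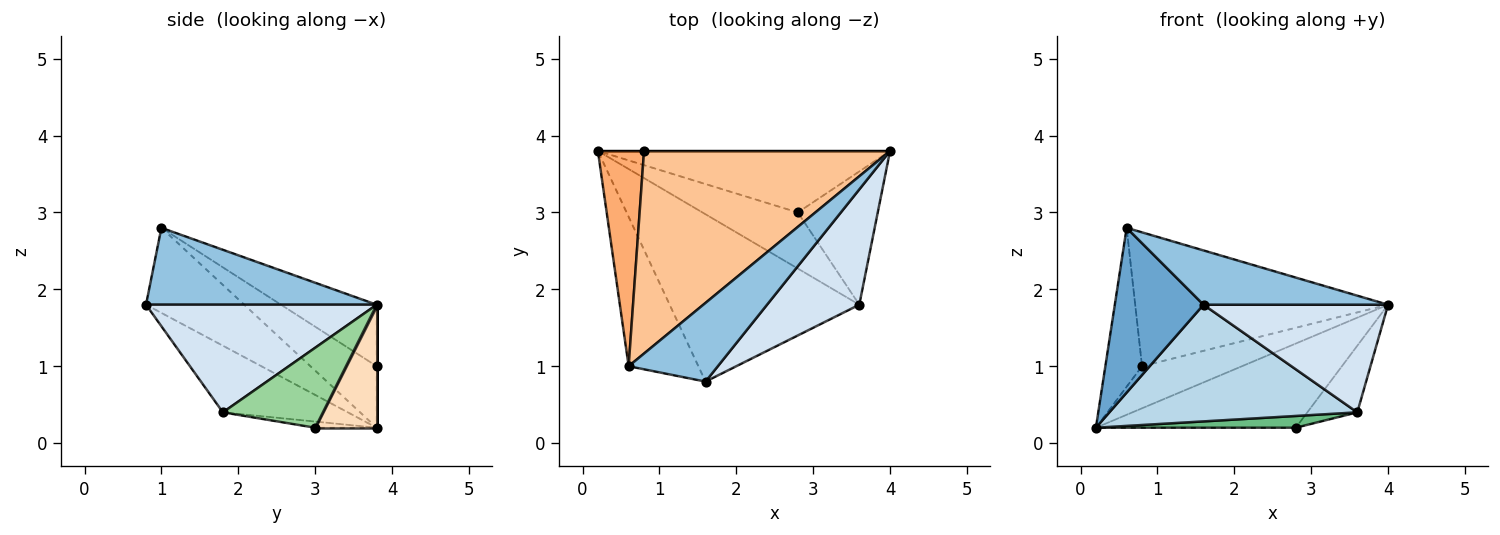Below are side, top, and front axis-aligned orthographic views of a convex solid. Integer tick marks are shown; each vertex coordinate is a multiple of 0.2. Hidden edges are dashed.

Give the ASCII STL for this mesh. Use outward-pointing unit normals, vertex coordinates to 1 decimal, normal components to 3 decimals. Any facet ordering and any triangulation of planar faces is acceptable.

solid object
 facet normal -0.634 -0.573 -0.519
  outer loop
   vertex 0.6 1.0 2.8
   vertex 0.2 3.8 0.2
   vertex 1.6 0.8 1.8
  endloop
 endfacet
 facet normal 0.579 -0.463 0.671
  outer loop
   vertex 0.6 1.0 2.8
   vertex 1.6 0.8 1.8
   vertex 4.0 3.8 1.8
  endloop
 endfacet
 facet normal -0.277 -0.550 -0.788
  outer loop
   vertex 3.6 1.8 0.4
   vertex 1.6 0.8 1.8
   vertex 0.2 3.8 0.2
  endloop
 endfacet
 facet normal 0.649 -0.519 0.556
  outer loop
   vertex 3.6 1.8 0.4
   vertex 4.0 3.8 1.8
   vertex 1.6 0.8 1.8
  endloop
 endfacet
 facet normal 0.000 1.000 0.000
  outer loop
   vertex 0.8 3.8 1.0
   vertex 4.0 3.8 1.8
   vertex 0.2 3.8 0.2
  endloop
 endfacet
 facet normal -0.731 0.405 0.549
  outer loop
   vertex 0.8 3.8 1.0
   vertex 0.2 3.8 0.2
   vertex 0.6 1.0 2.8
  endloop
 endfacet
 facet normal -0.204 0.540 0.817
  outer loop
   vertex 0.8 3.8 1.0
   vertex 0.6 1.0 2.8
   vertex 4.0 3.8 1.8
  endloop
 endfacet
 facet normal 0.241 0.784 -0.573
  outer loop
   vertex 2.8 3.0 0.2
   vertex 0.2 3.8 0.2
   vertex 4.0 3.8 1.8
  endloop
 endfacet
 facet normal -0.063 -0.205 -0.977
  outer loop
   vertex 2.8 3.0 0.2
   vertex 3.6 1.8 0.4
   vertex 0.2 3.8 0.2
  endloop
 endfacet
 facet normal 0.667 0.333 -0.667
  outer loop
   vertex 2.8 3.0 0.2
   vertex 4.0 3.8 1.8
   vertex 3.6 1.8 0.4
  endloop
 endfacet
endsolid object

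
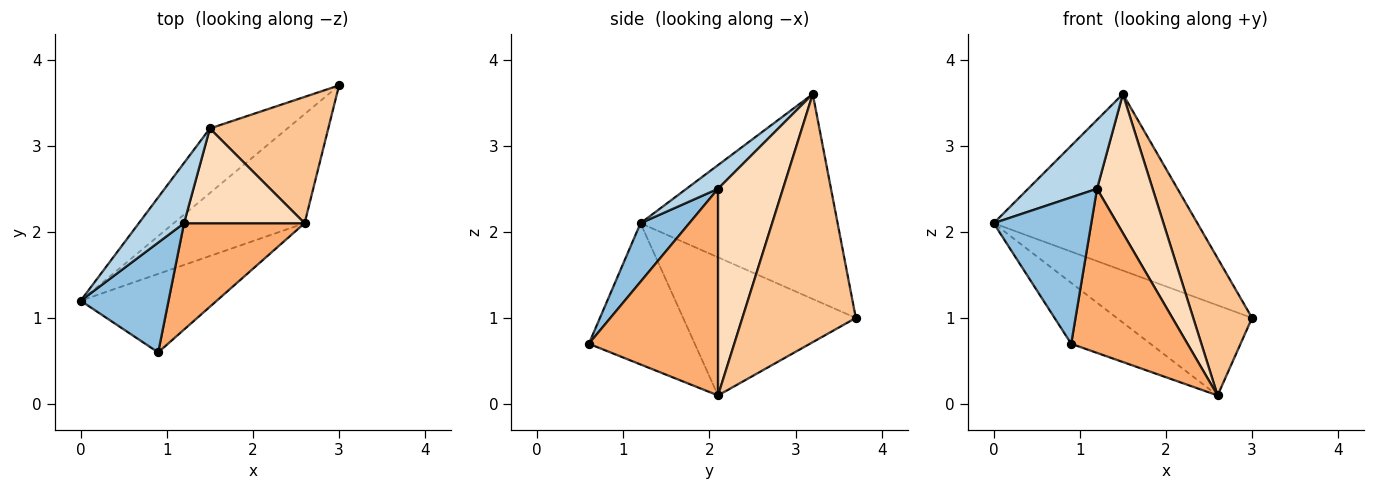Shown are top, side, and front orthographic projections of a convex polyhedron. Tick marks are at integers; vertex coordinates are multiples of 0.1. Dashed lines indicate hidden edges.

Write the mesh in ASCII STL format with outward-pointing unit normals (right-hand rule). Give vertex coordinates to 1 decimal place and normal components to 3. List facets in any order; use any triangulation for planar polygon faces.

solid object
 facet normal -0.672 0.695 -0.254
  outer loop
   vertex 1.5 3.2 3.6
   vertex 3.0 3.7 1.0
   vertex 0.0 1.2 2.1
  endloop
 endfacet
 facet normal 0.371 -0.743 0.557
  outer loop
   vertex 1.2 2.1 2.5
   vertex 0.0 1.2 2.1
   vertex 0.9 0.6 0.7
  endloop
 endfacet
 facet normal 0.326 -0.711 0.623
  outer loop
   vertex 1.2 2.1 2.5
   vertex 1.5 3.2 3.6
   vertex 0.0 1.2 2.1
  endloop
 endfacet
 facet normal -0.631 0.494 -0.598
  outer loop
   vertex 2.6 2.1 0.1
   vertex 0.0 1.2 2.1
   vertex 3.0 3.7 1.0
  endloop
 endfacet
 facet normal -0.634 0.474 -0.611
  outer loop
   vertex 2.6 2.1 0.1
   vertex 0.9 0.6 0.7
   vertex 0.0 1.2 2.1
  endloop
 endfacet
 facet normal 0.682 -0.614 0.398
  outer loop
   vertex 2.6 2.1 0.1
   vertex 1.2 2.1 2.5
   vertex 0.9 0.6 0.7
  endloop
 endfacet
 facet normal 0.817 -0.424 0.390
  outer loop
   vertex 2.6 2.1 0.1
   vertex 3.0 3.7 1.0
   vertex 1.5 3.2 3.6
  endloop
 endfacet
 facet normal 0.695 -0.595 0.405
  outer loop
   vertex 2.6 2.1 0.1
   vertex 1.5 3.2 3.6
   vertex 1.2 2.1 2.5
  endloop
 endfacet
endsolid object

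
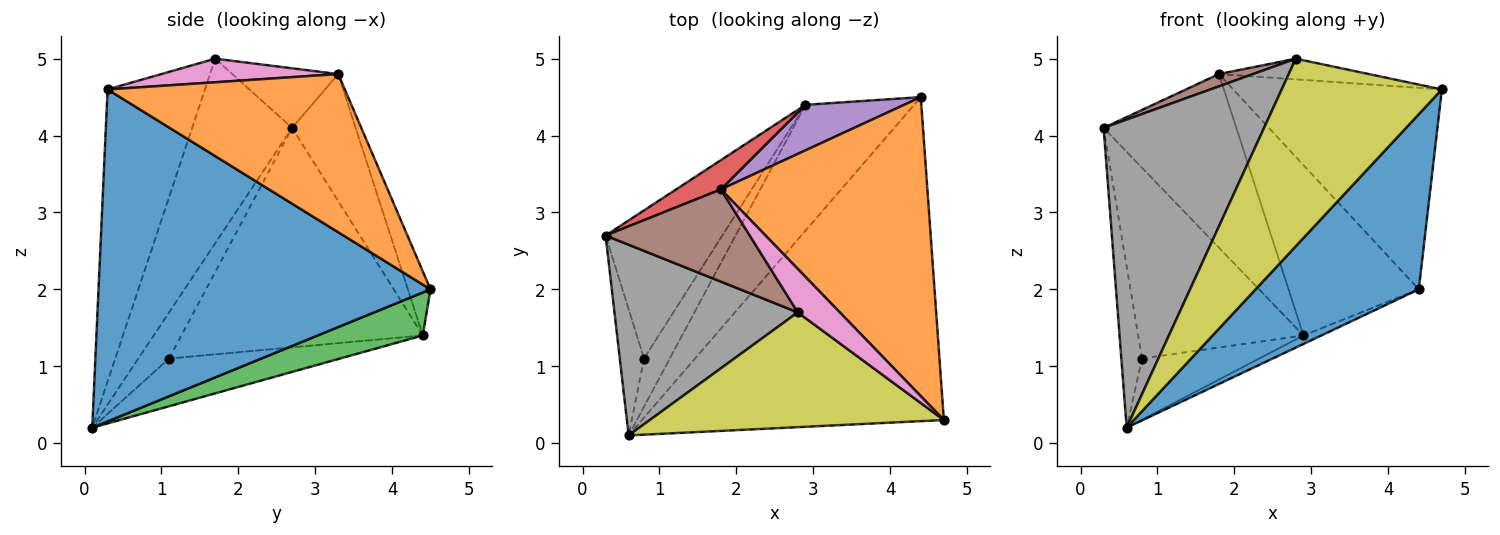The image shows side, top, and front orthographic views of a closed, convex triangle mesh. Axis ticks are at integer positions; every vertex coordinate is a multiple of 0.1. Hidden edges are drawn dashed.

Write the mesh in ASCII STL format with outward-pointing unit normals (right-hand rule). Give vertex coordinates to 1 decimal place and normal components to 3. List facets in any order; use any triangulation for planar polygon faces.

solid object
 facet normal 0.695 -0.342 -0.632
  outer loop
   vertex 0.6 0.1 0.2
   vertex 4.4 4.5 2.0
   vertex 4.7 0.3 4.6
  endloop
 endfacet
 facet normal 0.536 0.472 0.700
  outer loop
   vertex 1.8 3.3 4.8
   vertex 4.7 0.3 4.6
   vertex 4.4 4.5 2.0
  endloop
 endfacet
 facet normal 0.367 0.063 -0.928
  outer loop
   vertex 2.9 4.4 1.4
   vertex 4.4 4.5 2.0
   vertex 0.6 0.1 0.2
  endloop
 endfacet
 facet normal -0.427 0.892 0.150
  outer loop
   vertex 2.9 4.4 1.4
   vertex 0.3 2.7 4.1
   vertex 1.8 3.3 4.8
  endloop
 endfacet
 facet normal -0.165 0.953 0.255
  outer loop
   vertex 2.9 4.4 1.4
   vertex 1.8 3.3 4.8
   vertex 4.4 4.5 2.0
  endloop
 endfacet
 facet normal -0.379 -0.122 0.917
  outer loop
   vertex 2.8 1.7 5.0
   vertex 1.8 3.3 4.8
   vertex 0.3 2.7 4.1
  endloop
 endfacet
 facet normal 0.452 0.383 0.806
  outer loop
   vertex 2.8 1.7 5.0
   vertex 4.7 0.3 4.6
   vertex 1.8 3.3 4.8
  endloop
 endfacet
 facet normal -0.468 -0.751 0.465
  outer loop
   vertex 2.8 1.7 5.0
   vertex 0.3 2.7 4.1
   vertex 0.6 0.1 0.2
  endloop
 endfacet
 facet normal -0.460 -0.757 0.463
  outer loop
   vertex 2.8 1.7 5.0
   vertex 0.6 0.1 0.2
   vertex 4.7 0.3 4.6
  endloop
 endfacet
 facet normal -0.760 0.512 -0.400
  outer loop
   vertex 0.8 1.1 1.1
   vertex 0.6 0.1 0.2
   vertex 0.3 2.7 4.1
  endloop
 endfacet
 facet normal -0.756 0.517 -0.402
  outer loop
   vertex 0.8 1.1 1.1
   vertex 0.3 2.7 4.1
   vertex 2.9 4.4 1.4
  endloop
 endfacet
 facet normal -0.754 0.517 -0.406
  outer loop
   vertex 0.8 1.1 1.1
   vertex 2.9 4.4 1.4
   vertex 0.6 0.1 0.2
  endloop
 endfacet
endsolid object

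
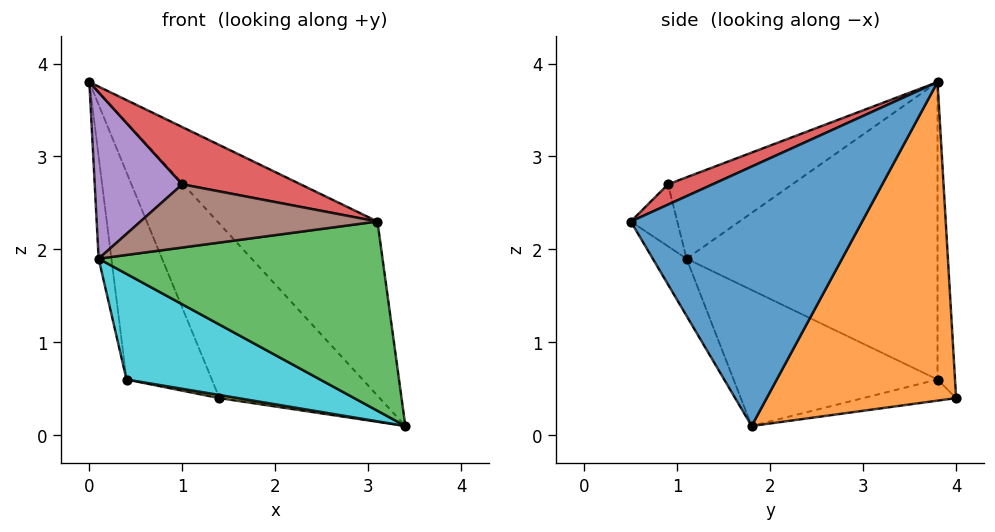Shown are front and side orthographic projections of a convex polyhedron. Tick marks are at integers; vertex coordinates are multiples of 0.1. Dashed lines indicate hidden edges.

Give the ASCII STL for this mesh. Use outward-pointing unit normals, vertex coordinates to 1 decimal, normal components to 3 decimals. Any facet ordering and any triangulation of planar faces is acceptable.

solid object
 facet normal 0.750 0.519 0.409
  outer loop
   vertex 3.1 0.5 2.3
   vertex 3.4 1.8 0.1
   vertex 0.0 3.8 3.8
  endloop
 endfacet
 facet normal 0.720 0.609 0.332
  outer loop
   vertex 1.4 4.0 0.4
   vertex 0.0 3.8 3.8
   vertex 3.4 1.8 0.1
  endloop
 endfacet
 facet normal -0.101 -0.850 -0.516
  outer loop
   vertex 0.1 1.1 1.9
   vertex 3.4 1.8 0.1
   vertex 3.1 0.5 2.3
  endloop
 endfacet
 facet normal 0.119 -0.316 0.941
  outer loop
   vertex 1.0 0.9 2.7
   vertex 3.1 0.5 2.3
   vertex 0.0 3.8 3.8
  endloop
 endfacet
 facet normal -0.646 -0.455 0.613
  outer loop
   vertex 1.0 0.9 2.7
   vertex 0.0 3.8 3.8
   vertex 0.1 1.1 1.9
  endloop
 endfacet
 facet normal -0.192 -0.981 -0.029
  outer loop
   vertex 1.0 0.9 2.7
   vertex 0.1 1.1 1.9
   vertex 3.1 0.5 2.3
  endloop
 endfacet
 facet normal -0.201 0.979 -0.025
  outer loop
   vertex 0.4 3.8 0.6
   vertex 0.0 3.8 3.8
   vertex 1.4 4.0 0.4
  endloop
 endfacet
 facet normal -0.991 0.050 -0.124
  outer loop
   vertex 0.4 3.8 0.6
   vertex 0.1 1.1 1.9
   vertex 0.0 3.8 3.8
  endloop
 endfacet
 facet normal -0.189 -0.038 -0.981
  outer loop
   vertex 0.4 3.8 0.6
   vertex 1.4 4.0 0.4
   vertex 3.4 1.8 0.1
  endloop
 endfacet
 facet normal -0.385 -0.365 -0.848
  outer loop
   vertex 0.4 3.8 0.6
   vertex 3.4 1.8 0.1
   vertex 0.1 1.1 1.9
  endloop
 endfacet
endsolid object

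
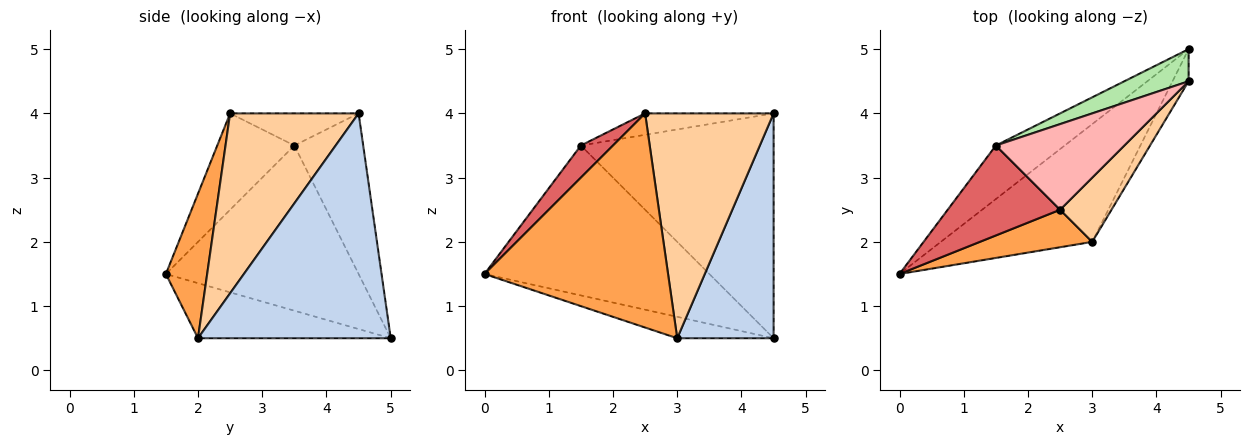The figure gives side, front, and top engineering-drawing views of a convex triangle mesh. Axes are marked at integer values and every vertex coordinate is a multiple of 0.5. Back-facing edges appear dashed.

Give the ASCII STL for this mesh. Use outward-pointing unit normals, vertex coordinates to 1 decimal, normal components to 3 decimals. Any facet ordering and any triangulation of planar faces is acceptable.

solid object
 facet normal -0.337 0.168 -0.926
  outer loop
   vertex 3.0 2.0 0.5
   vertex 0.0 1.5 1.5
   vertex 4.5 5.0 0.5
  endloop
 endfacet
 facet normal 0.893 -0.446 -0.064
  outer loop
   vertex 4.5 4.5 4.0
   vertex 3.0 2.0 0.5
   vertex 4.5 5.0 0.5
  endloop
 endfacet
 facet normal 0.216 -0.962 0.168
  outer loop
   vertex 2.5 2.5 4.0
   vertex 0.0 1.5 1.5
   vertex 3.0 2.0 0.5
  endloop
 endfacet
 facet normal 0.693 -0.693 0.198
  outer loop
   vertex 2.5 2.5 4.0
   vertex 3.0 2.0 0.5
   vertex 4.5 4.5 4.0
  endloop
 endfacet
 facet normal -0.628 0.733 -0.262
  outer loop
   vertex 1.5 3.5 3.5
   vertex 4.5 5.0 0.5
   vertex 0.0 1.5 1.5
  endloop
 endfacet
 facet normal -0.333 0.933 0.133
  outer loop
   vertex 1.5 3.5 3.5
   vertex 4.5 4.5 4.0
   vertex 4.5 5.0 0.5
  endloop
 endfacet
 facet normal -0.628 -0.262 0.733
  outer loop
   vertex 1.5 3.5 3.5
   vertex 0.0 1.5 1.5
   vertex 2.5 2.5 4.0
  endloop
 endfacet
 facet normal -0.236 0.236 0.943
  outer loop
   vertex 1.5 3.5 3.5
   vertex 2.5 2.5 4.0
   vertex 4.5 4.5 4.0
  endloop
 endfacet
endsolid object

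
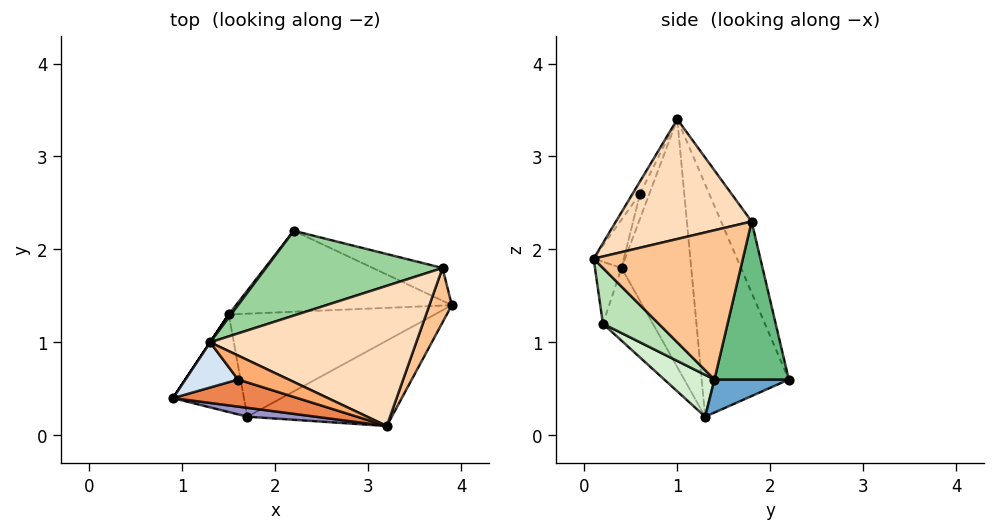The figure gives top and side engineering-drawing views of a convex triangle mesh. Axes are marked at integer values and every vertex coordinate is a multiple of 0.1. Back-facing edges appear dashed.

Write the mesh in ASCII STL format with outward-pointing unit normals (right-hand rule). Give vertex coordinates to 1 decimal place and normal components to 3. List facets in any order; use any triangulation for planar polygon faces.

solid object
 facet normal 0.144 0.306 -0.941
  outer loop
   vertex 1.5 1.3 0.2
   vertex 2.2 2.2 0.6
   vertex 3.9 1.4 0.6
  endloop
 endfacet
 facet normal -0.832 0.555 0.000
  outer loop
   vertex 1.5 1.3 0.2
   vertex 0.9 0.4 1.8
   vertex 1.3 1.0 3.4
  endloop
 endfacet
 facet normal -0.791 0.612 0.008
  outer loop
   vertex 1.5 1.3 0.2
   vertex 1.3 1.0 3.4
   vertex 2.2 2.2 0.6
  endloop
 endfacet
 facet normal -0.181 -0.905 0.385
  outer loop
   vertex 1.6 0.6 2.6
   vertex 1.3 1.0 3.4
   vertex 0.9 0.4 1.8
  endloop
 endfacet
 facet normal -0.136 -0.927 0.351
  outer loop
   vertex 1.6 0.6 2.6
   vertex 0.9 0.4 1.8
   vertex 3.2 0.1 1.9
  endloop
 endfacet
 facet normal -0.101 -0.905 0.414
  outer loop
   vertex 1.6 0.6 2.6
   vertex 3.2 0.1 1.9
   vertex 1.3 1.0 3.4
  endloop
 endfacet
 facet normal 0.923 -0.358 0.139
  outer loop
   vertex 3.8 1.8 2.3
   vertex 3.2 0.1 1.9
   vertex 3.9 1.4 0.6
  endloop
 endfacet
 facet normal 0.469 -0.356 0.808
  outer loop
   vertex 3.8 1.8 2.3
   vertex 1.3 1.0 3.4
   vertex 3.2 0.1 1.9
  endloop
 endfacet
 facet normal 0.418 0.889 -0.185
  outer loop
   vertex 3.8 1.8 2.3
   vertex 3.9 1.4 0.6
   vertex 2.2 2.2 0.6
  endloop
 endfacet
 facet normal -0.142 0.926 0.351
  outer loop
   vertex 3.8 1.8 2.3
   vertex 2.2 2.2 0.6
   vertex 1.3 1.0 3.4
  endloop
 endfacet
 facet normal 0.239 -0.748 -0.619
  outer loop
   vertex 1.7 0.2 1.2
   vertex 3.9 1.4 0.6
   vertex 3.2 0.1 1.9
  endloop
 endfacet
 facet normal 0.151 -0.650 -0.745
  outer loop
   vertex 1.7 0.2 1.2
   vertex 1.5 1.3 0.2
   vertex 3.9 1.4 0.6
  endloop
 endfacet
 facet normal -0.134 -0.980 0.148
  outer loop
   vertex 1.7 0.2 1.2
   vertex 3.2 0.1 1.9
   vertex 0.9 0.4 1.8
  endloop
 endfacet
 facet normal -0.568 -0.608 -0.555
  outer loop
   vertex 1.7 0.2 1.2
   vertex 0.9 0.4 1.8
   vertex 1.5 1.3 0.2
  endloop
 endfacet
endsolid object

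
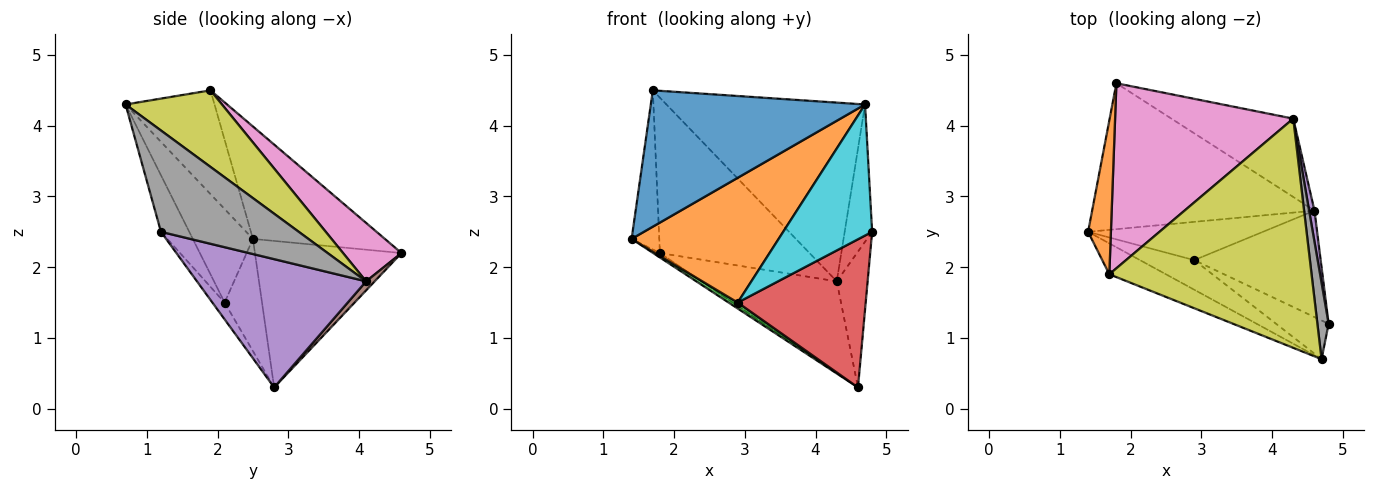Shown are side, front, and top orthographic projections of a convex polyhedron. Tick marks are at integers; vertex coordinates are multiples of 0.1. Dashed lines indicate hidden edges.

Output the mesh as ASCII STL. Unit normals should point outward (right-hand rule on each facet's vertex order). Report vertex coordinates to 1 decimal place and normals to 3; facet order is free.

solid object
 facet normal -0.550 0.025 -0.835
  outer loop
   vertex 4.6 2.8 0.3
   vertex 1.4 2.5 2.4
   vertex 1.8 4.6 2.2
  endloop
 endfacet
 facet normal -0.960 0.201 0.195
  outer loop
   vertex 1.7 1.9 4.5
   vertex 1.8 4.6 2.2
   vertex 1.4 2.5 2.4
  endloop
 endfacet
 facet normal -0.535 -0.130 -0.834
  outer loop
   vertex 2.9 2.1 1.5
   vertex 1.4 2.5 2.4
   vertex 4.6 2.8 0.3
  endloop
 endfacet
 facet normal -0.077 -0.810 -0.582
  outer loop
   vertex 2.9 2.1 1.5
   vertex 4.6 2.8 0.3
   vertex 4.8 1.2 2.5
  endloop
 endfacet
 facet normal 0.983 0.179 0.041
  outer loop
   vertex 4.3 4.1 1.8
   vertex 4.8 1.2 2.5
   vertex 4.6 2.8 0.3
  endloop
 endfacet
 facet normal 0.048 0.760 -0.649
  outer loop
   vertex 4.3 4.1 1.8
   vertex 4.6 2.8 0.3
   vertex 1.8 4.6 2.2
  endloop
 endfacet
 facet normal 0.244 0.624 0.743
  outer loop
   vertex 4.3 4.1 1.8
   vertex 1.8 4.6 2.2
   vertex 1.7 1.9 4.5
  endloop
 endfacet
 facet normal 0.975 0.194 0.108
  outer loop
   vertex 4.7 0.7 4.3
   vertex 4.8 1.2 2.5
   vertex 4.3 4.1 1.8
  endloop
 endfacet
 facet normal 0.286 0.589 0.756
  outer loop
   vertex 4.7 0.7 4.3
   vertex 4.3 4.1 1.8
   vertex 1.7 1.9 4.5
  endloop
 endfacet
 facet normal -0.292 -0.917 -0.271
  outer loop
   vertex 4.7 0.7 4.3
   vertex 2.9 2.1 1.5
   vertex 4.8 1.2 2.5
  endloop
 endfacet
 facet normal -0.375 -0.904 -0.205
  outer loop
   vertex 4.7 0.7 4.3
   vertex 1.7 1.9 4.5
   vertex 1.4 2.5 2.4
  endloop
 endfacet
 facet normal -0.370 -0.904 -0.214
  outer loop
   vertex 4.7 0.7 4.3
   vertex 1.4 2.5 2.4
   vertex 2.9 2.1 1.5
  endloop
 endfacet
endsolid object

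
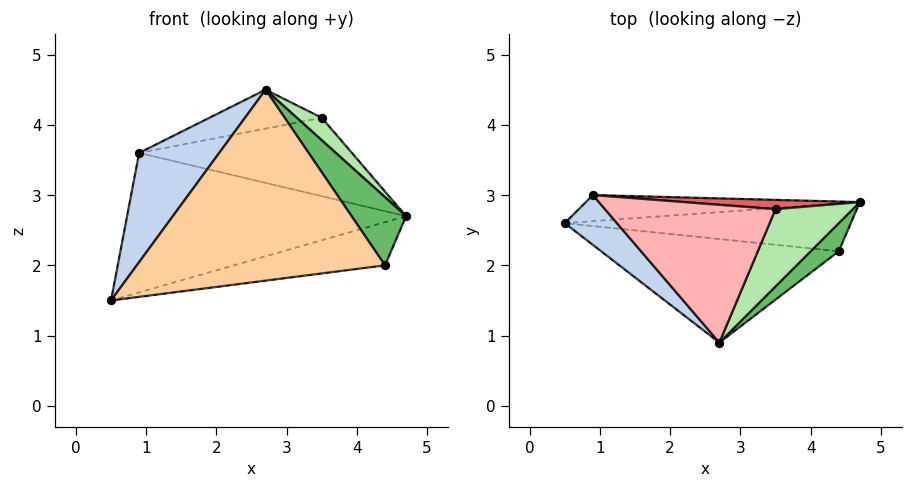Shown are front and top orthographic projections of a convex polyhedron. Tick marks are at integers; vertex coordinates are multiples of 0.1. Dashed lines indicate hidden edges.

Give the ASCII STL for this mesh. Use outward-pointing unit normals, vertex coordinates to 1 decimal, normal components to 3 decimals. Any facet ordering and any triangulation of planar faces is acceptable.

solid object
 facet normal -0.018 0.983 -0.184
  outer loop
   vertex 0.9 3.0 3.6
   vertex 4.7 2.9 2.7
   vertex 0.5 2.6 1.5
  endloop
 endfacet
 facet normal -0.785 -0.563 0.257
  outer loop
   vertex 0.9 3.0 3.6
   vertex 0.5 2.6 1.5
   vertex 2.7 0.9 4.5
  endloop
 endfacet
 facet normal 0.162 0.662 -0.732
  outer loop
   vertex 4.4 2.2 2.0
   vertex 0.5 2.6 1.5
   vertex 4.7 2.9 2.7
  endloop
 endfacet
 facet normal -0.029 -0.879 -0.477
  outer loop
   vertex 4.4 2.2 2.0
   vertex 2.7 0.9 4.5
   vertex 0.5 2.6 1.5
  endloop
 endfacet
 facet normal 0.785 -0.573 0.236
  outer loop
   vertex 4.4 2.2 2.0
   vertex 4.7 2.9 2.7
   vertex 2.7 0.9 4.5
  endloop
 endfacet
 facet normal 0.753 -0.184 0.632
  outer loop
   vertex 3.5 2.8 4.1
   vertex 2.7 0.9 4.5
   vertex 4.7 2.9 2.7
  endloop
 endfacet
 facet normal 0.054 0.992 0.117
  outer loop
   vertex 3.5 2.8 4.1
   vertex 4.7 2.9 2.7
   vertex 0.9 3.0 3.6
  endloop
 endfacet
 facet normal -0.162 0.268 0.950
  outer loop
   vertex 3.5 2.8 4.1
   vertex 0.9 3.0 3.6
   vertex 2.7 0.9 4.5
  endloop
 endfacet
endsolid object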